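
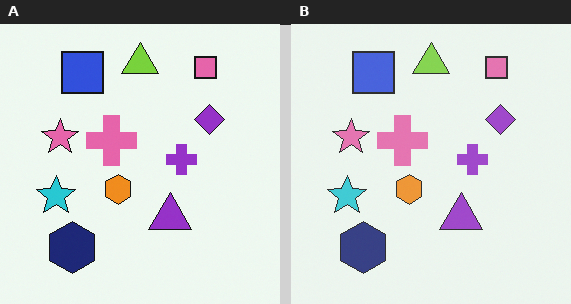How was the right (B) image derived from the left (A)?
The right (B) image is the left (A) given slightly reduced contrast.

Tones are pushed toward mid-grey across the whole image — a global contrast change.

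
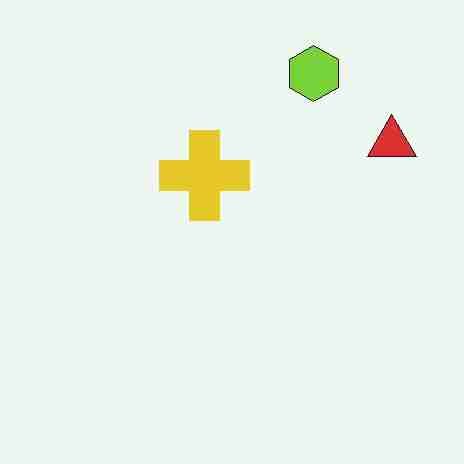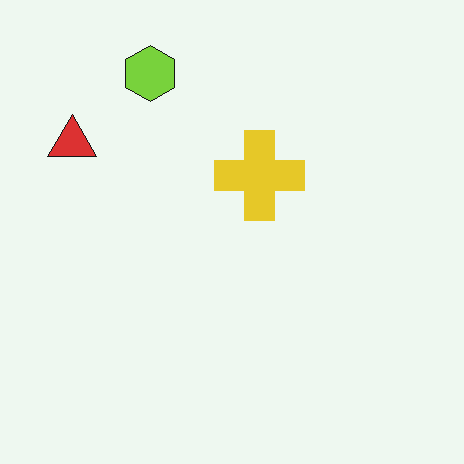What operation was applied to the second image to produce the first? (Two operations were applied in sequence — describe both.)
It was degraded with heavy JPEG compression, then flipped horizontally (left ↔ right).

Blocky 8×8 compression artifacts appear around shape edges and the flat background shows ringing — characteristic JPEG degradation. The red triangle is in the top-left of the second image and the top-right of the first — shapes on opposite sides of the vertical midline have swapped in a mirror flip.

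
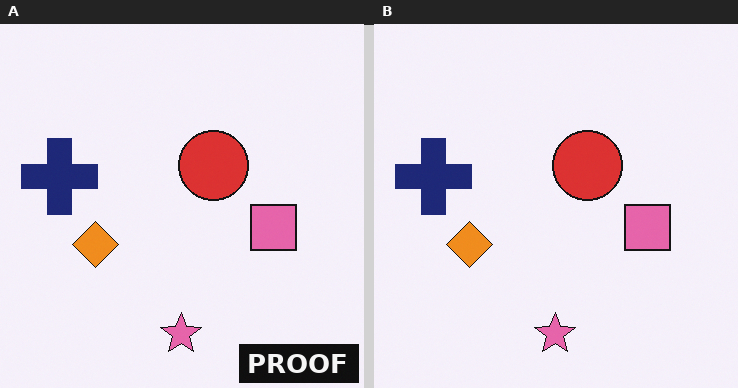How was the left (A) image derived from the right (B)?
The transformation is: watermarked with the text "PROOF" in the lower-right corner.

A dark label reading "PROOF" appears in the lower-right corner.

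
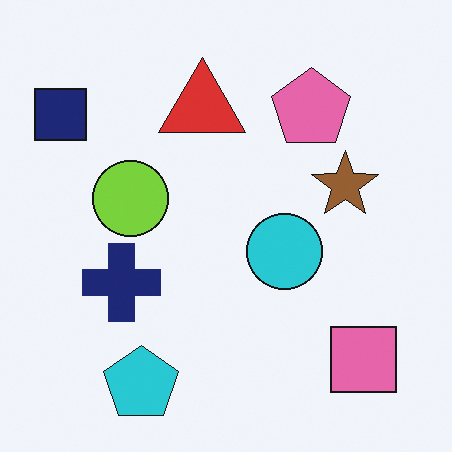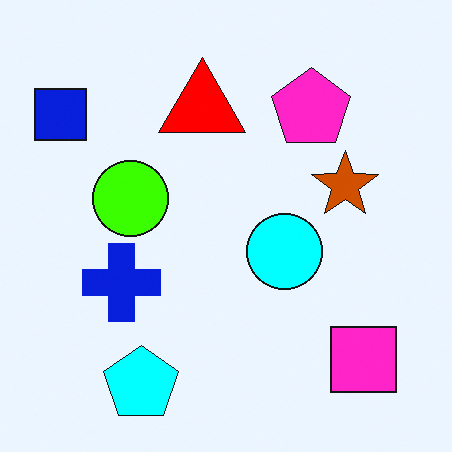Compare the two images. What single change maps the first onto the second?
The second image is the first heavily oversaturated.

All colors are more vivid — a global saturation change.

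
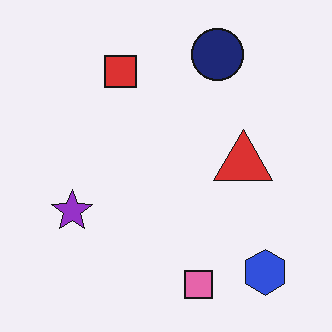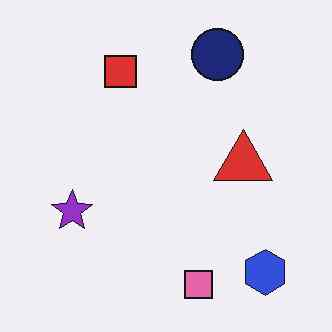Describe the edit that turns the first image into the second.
It was JPEG-compressed with visible artifacts.

Blocky 8×8 compression artifacts appear around shape edges and the flat background shows ringing — characteristic JPEG degradation.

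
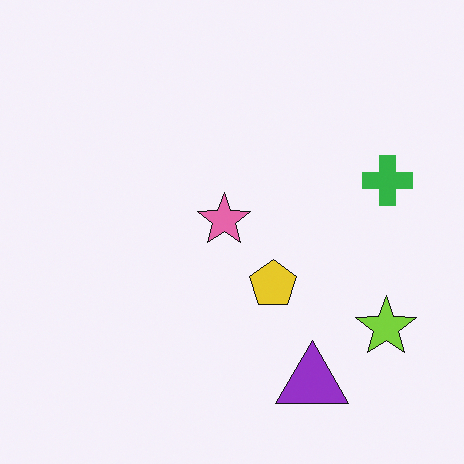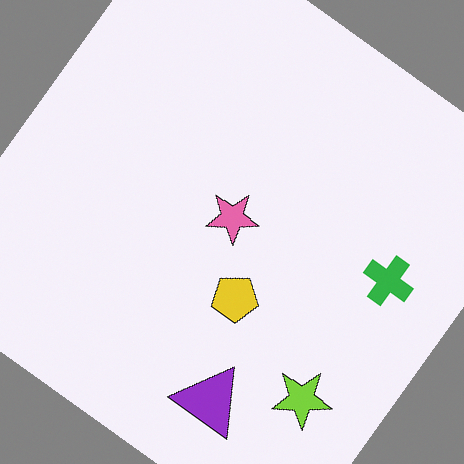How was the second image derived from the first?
This is the original image rotated clockwise by a large amount — several tens of degrees.

Every shape is tilted by the same angle and the image corners show triangular fill wedges — a whole-image rotation by a non-right angle.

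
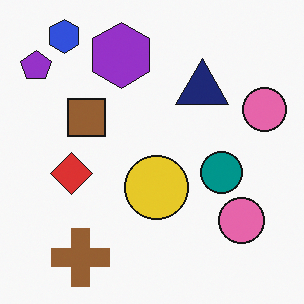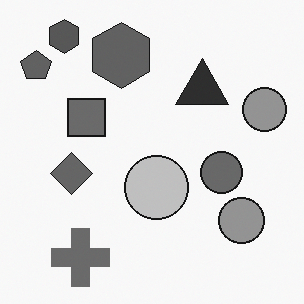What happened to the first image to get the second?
This is the original image converted to grayscale.

All color is removed — every shape is now a shade of grey.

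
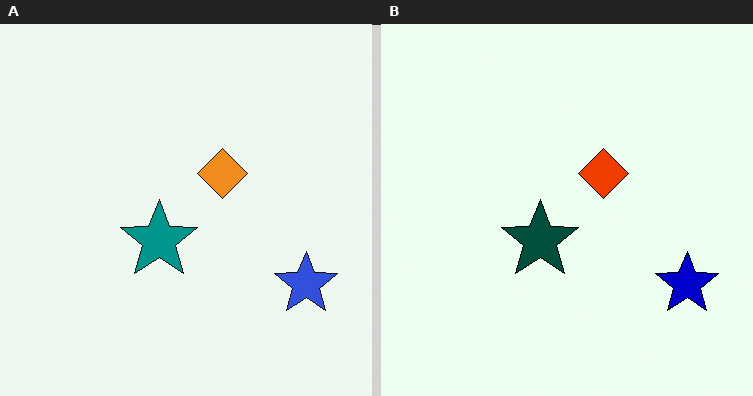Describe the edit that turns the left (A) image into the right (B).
This is the original image given much higher contrast.

Tones are pushed away from mid-grey across the whole image — a global contrast change.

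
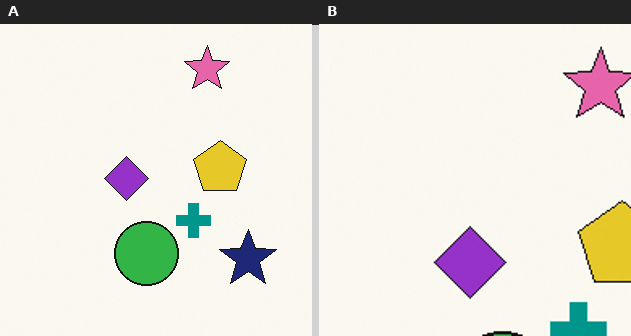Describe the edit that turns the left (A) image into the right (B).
It was cropped to a noticeably smaller region and rescaled.

The visible shapes are larger and the field of view is narrower; shapes near the original edges may be partly or wholly outside the frame — a crop-and-rescale.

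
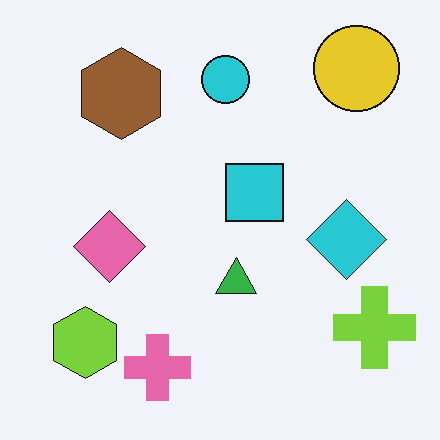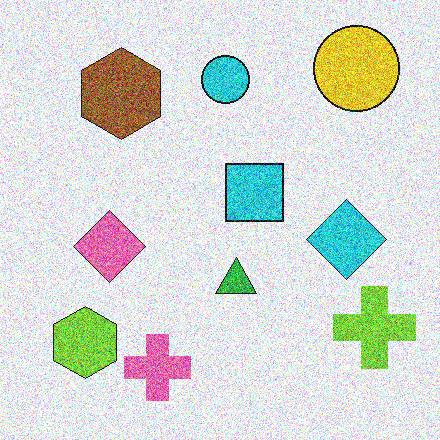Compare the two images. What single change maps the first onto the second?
The image was degraded with strong gaussian noise.

Random speckle covers the whole image, including the flat background.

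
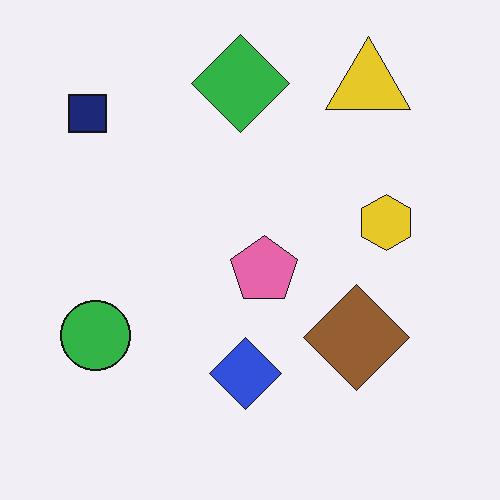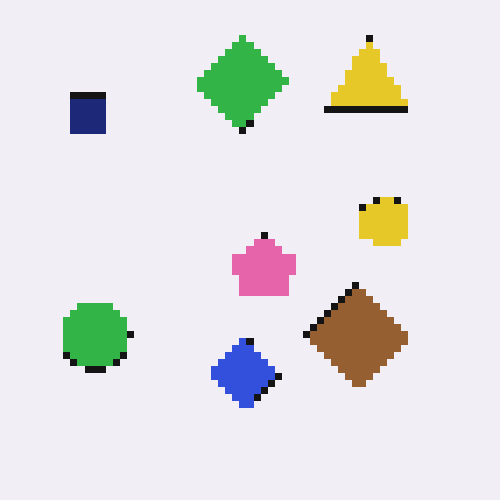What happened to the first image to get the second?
It was pixelated into visible square blocks.

Shapes are reduced to large square blocks; fine edges and outlines are lost — a downscale-then-upscale (mosaic) effect.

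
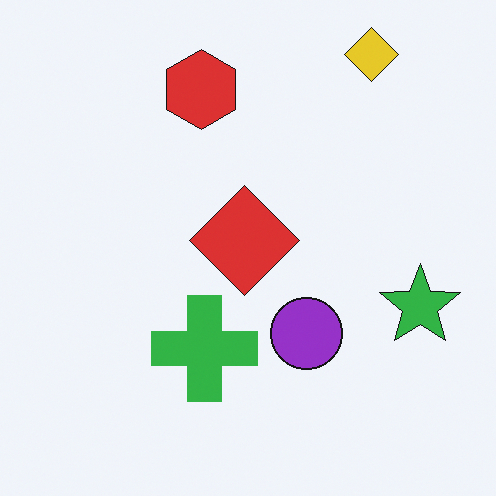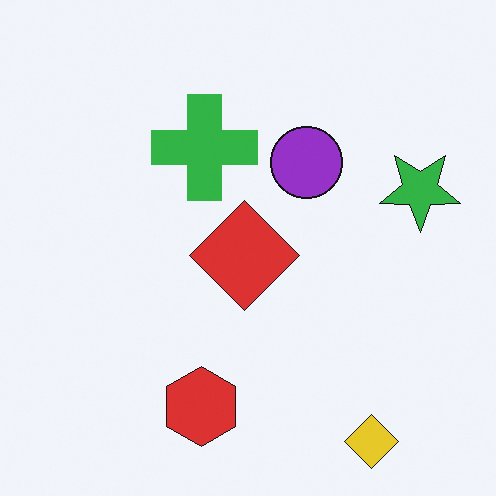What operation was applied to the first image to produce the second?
The transformation is: flipped vertically (top ↔ bottom).

The yellow diamond is in the top-right of the first image and the bottom-right of the second — shapes on opposite sides of the horizontal midline have swapped in a mirror flip.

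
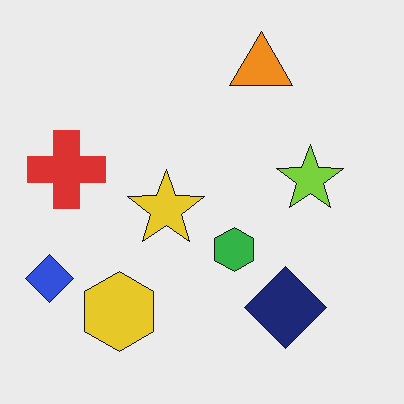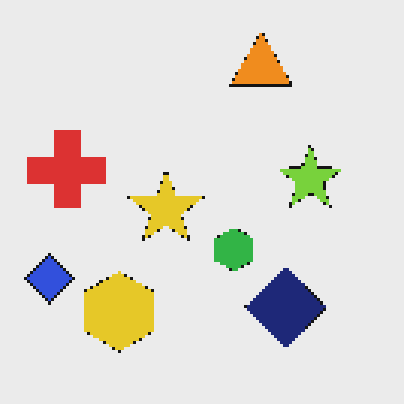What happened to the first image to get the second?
Mildly pixelated.

Shapes are reduced to large square blocks; fine edges and outlines are lost — a downscale-then-upscale (mosaic) effect.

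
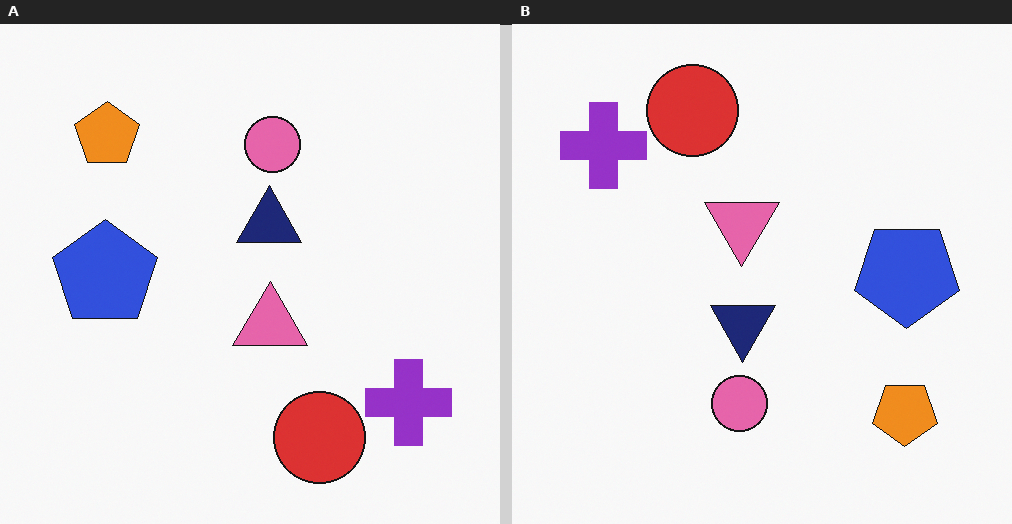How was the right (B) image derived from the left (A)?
It was rotated 180°.

The purple cross sits in the bottom-right of the left (A) image and the top-left of the right (B) — consistent with a whole-image 180° rotation.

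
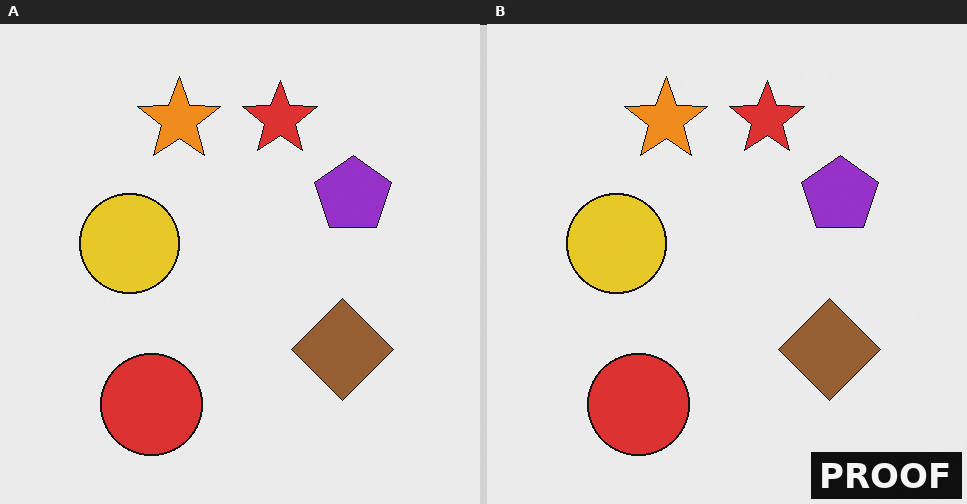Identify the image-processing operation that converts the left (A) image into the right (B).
This is the original image watermarked with the text "PROOF" in the lower-right corner.

A dark label reading "PROOF" appears in the lower-right corner.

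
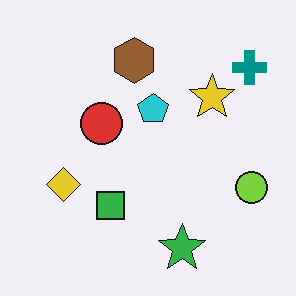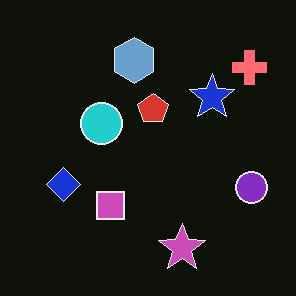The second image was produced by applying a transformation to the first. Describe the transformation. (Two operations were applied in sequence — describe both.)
Color-inverted (negative), then JPEG-compressed with visible artifacts.

The light background has become dark and every shape's color is its complement — a photographic negative. Blocky 8×8 compression artifacts appear around shape edges and the flat background shows ringing — characteristic JPEG degradation.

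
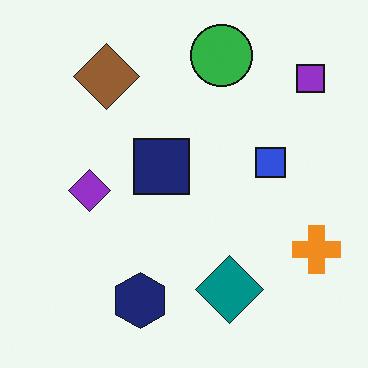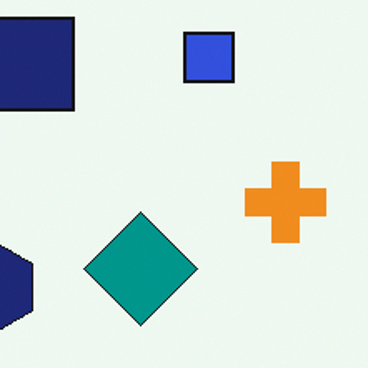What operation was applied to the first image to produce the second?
The second image is the first cropped to a noticeably smaller region and rescaled.

The visible shapes are larger and the field of view is narrower; shapes near the original edges may be partly or wholly outside the frame — a crop-and-rescale.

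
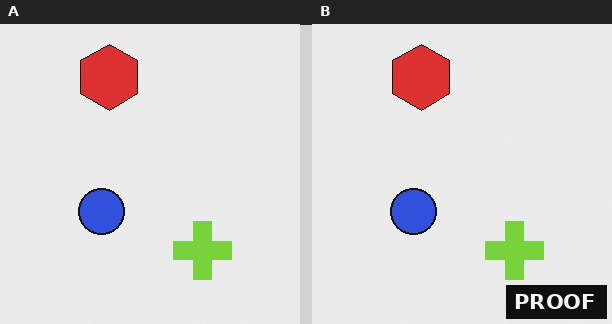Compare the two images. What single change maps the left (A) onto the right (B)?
Watermarked with the text "PROOF" in the lower-right corner.

A dark label reading "PROOF" appears in the lower-right corner.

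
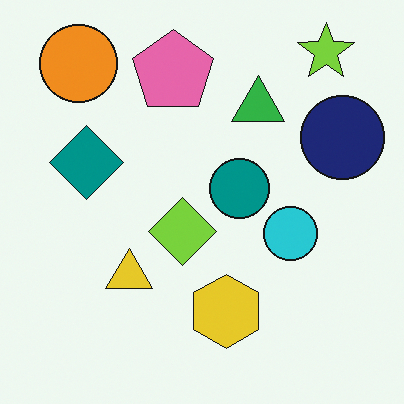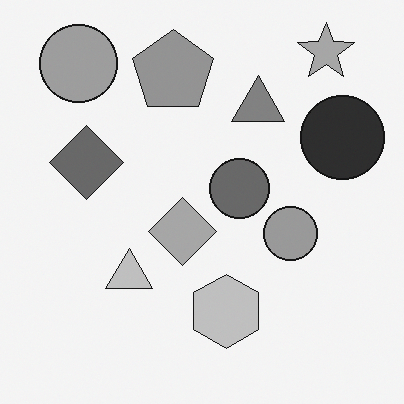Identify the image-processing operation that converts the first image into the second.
This is the original image converted to grayscale.

All color is removed — every shape is now a shade of grey.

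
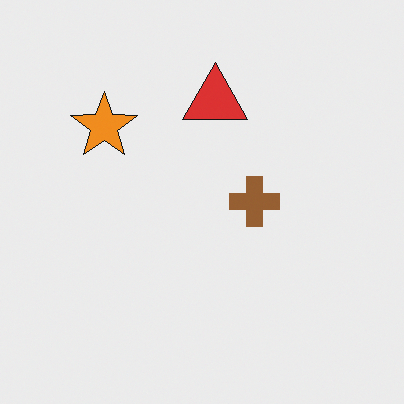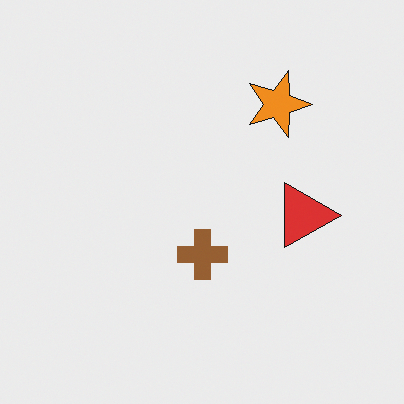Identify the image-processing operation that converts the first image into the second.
This is the original image rotated 90° clockwise.

The orange star sits in the top-left of the first image and the top-right of the second — consistent with a whole-image 90° clockwise rotation.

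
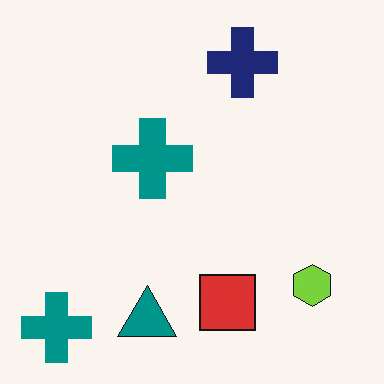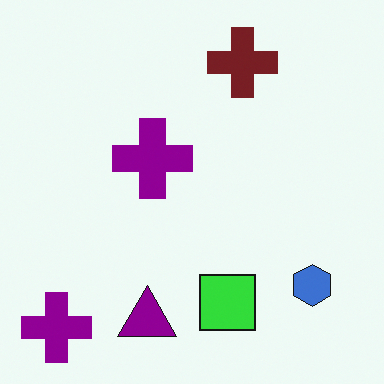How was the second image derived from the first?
The transformation is: hue-shifted by a moderate amount.

Every shape's color has rotated by the same amount around the hue wheel — a uniform hue shift.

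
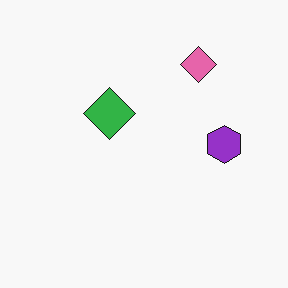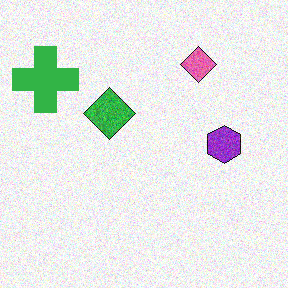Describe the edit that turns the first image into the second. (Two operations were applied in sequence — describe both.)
It was degraded with visible gaussian noise, then overlaid with an additional green cross.

Random speckle covers the whole image, including the flat background. A green cross appears in the second image that is absent from the first.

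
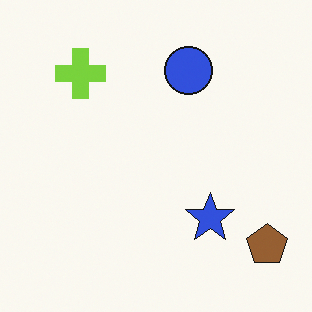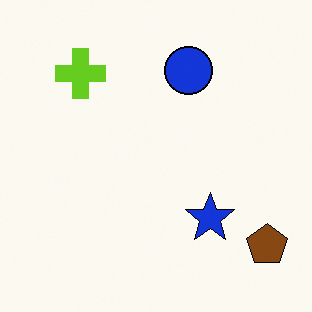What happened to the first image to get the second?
Given slightly increased contrast.

Tones are pushed away from mid-grey across the whole image — a global contrast change.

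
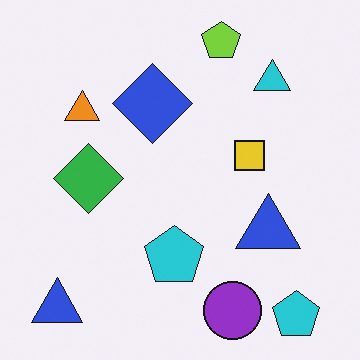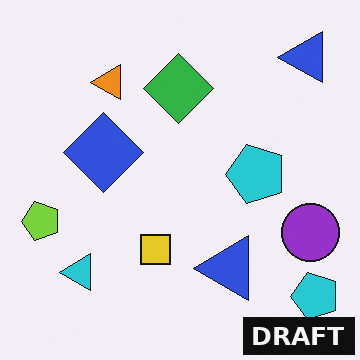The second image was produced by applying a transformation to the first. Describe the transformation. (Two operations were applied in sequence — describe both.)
The transformation is: transposed (reflected across the top-left ↔ bottom-right diagonal), then watermarked with the text "DRAFT" in the lower-right corner.

Shapes have swapped their row and column positions — what was in the top-right is now in the bottom-left — a diagonal reflection. A dark label reading "DRAFT" appears in the lower-right corner.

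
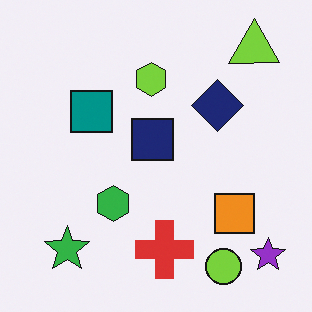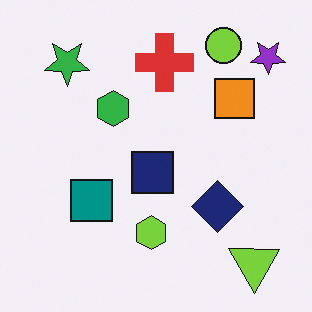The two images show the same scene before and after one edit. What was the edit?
Flipped vertically (top ↔ bottom).

The lime circle is in the bottom-right of the first image and the top-right of the second — shapes on opposite sides of the horizontal midline have swapped in a mirror flip.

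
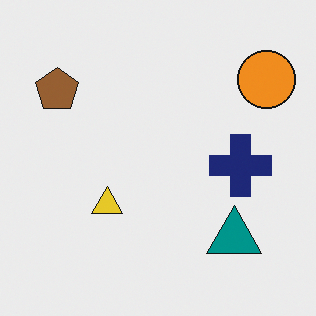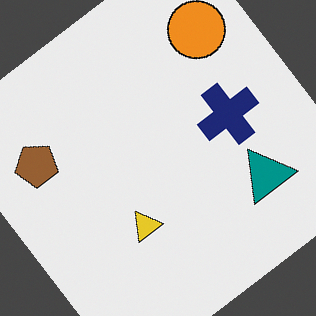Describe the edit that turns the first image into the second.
The transformation is: rotated counter-clockwise by a large amount — several tens of degrees.

Every shape is tilted by the same angle and the image corners show triangular fill wedges — a whole-image rotation by a non-right angle.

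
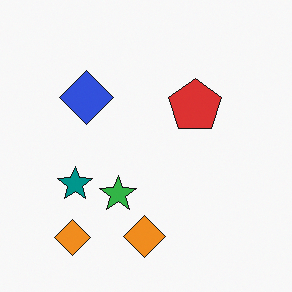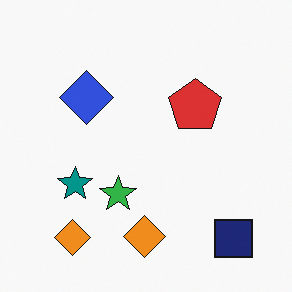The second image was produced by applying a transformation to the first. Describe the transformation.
Overlaid with an additional navy square.

A navy square appears in the second image that is absent from the first.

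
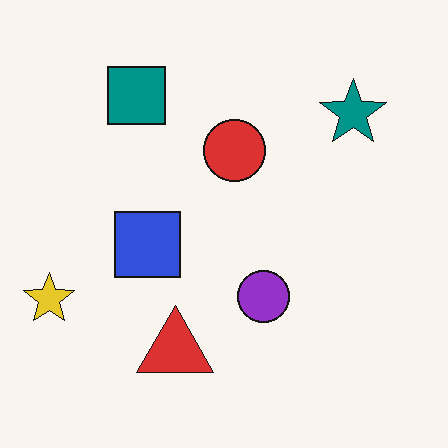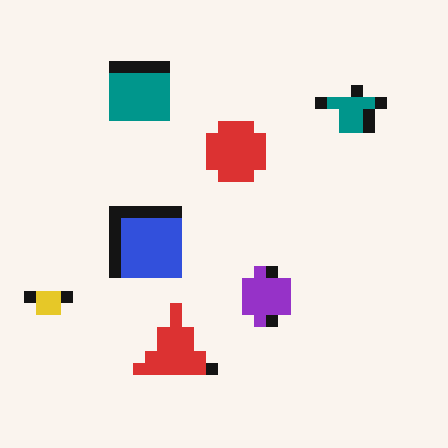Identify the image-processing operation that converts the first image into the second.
Heavily pixelated into large blocks.

Shapes are reduced to large square blocks; fine edges and outlines are lost — a downscale-then-upscale (mosaic) effect.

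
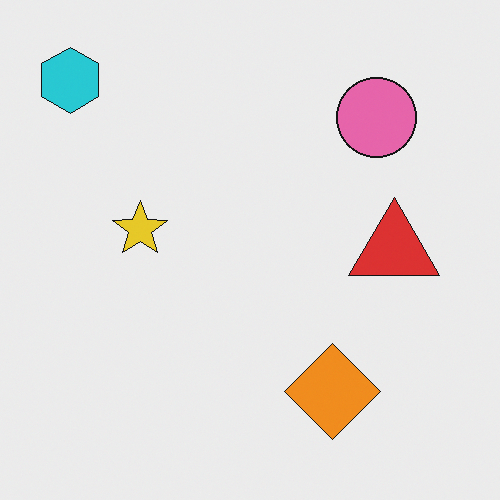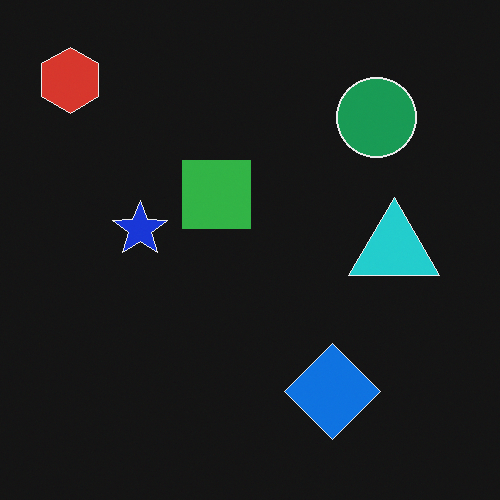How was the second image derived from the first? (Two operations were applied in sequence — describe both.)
This is the original image color-inverted (negative), then overlaid with an additional green square.

The light background has become dark and every shape's color is its complement — a photographic negative. A green square appears in the second image that is absent from the first.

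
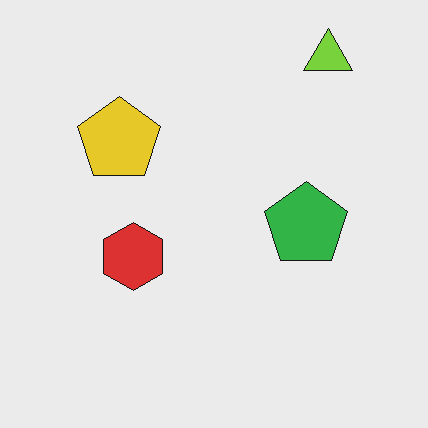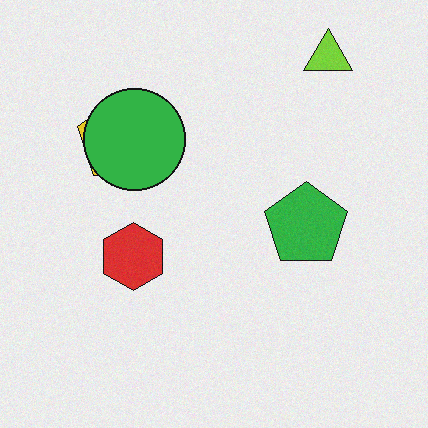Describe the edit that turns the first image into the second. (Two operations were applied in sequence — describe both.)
The transformation is: degraded with a light layer of grain, then overlaid with an additional green circle.

Random speckle covers the whole image, including the flat background. A green circle appears in the second image that is absent from the first.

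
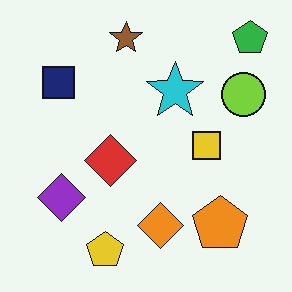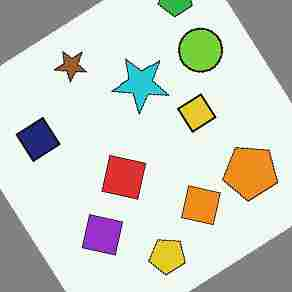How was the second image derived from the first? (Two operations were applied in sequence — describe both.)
The transformation is: rotated counter-clockwise by a large amount — several tens of degrees, then degraded with heavy JPEG compression.

Every shape is tilted by the same angle and the image corners show triangular fill wedges — a whole-image rotation by a non-right angle. Blocky 8×8 compression artifacts appear around shape edges and the flat background shows ringing — characteristic JPEG degradation.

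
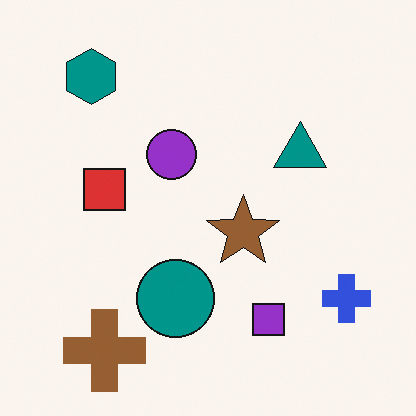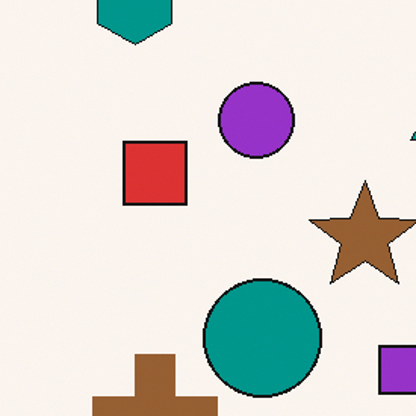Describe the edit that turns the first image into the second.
The transformation is: cropped slightly and scaled back up.

The visible shapes are larger and the field of view is narrower; shapes near the original edges may be partly or wholly outside the frame — a crop-and-rescale.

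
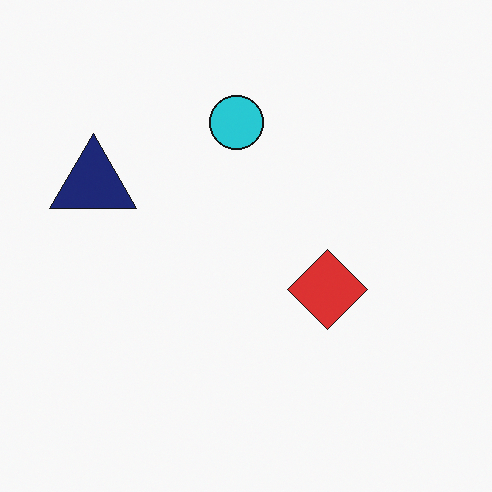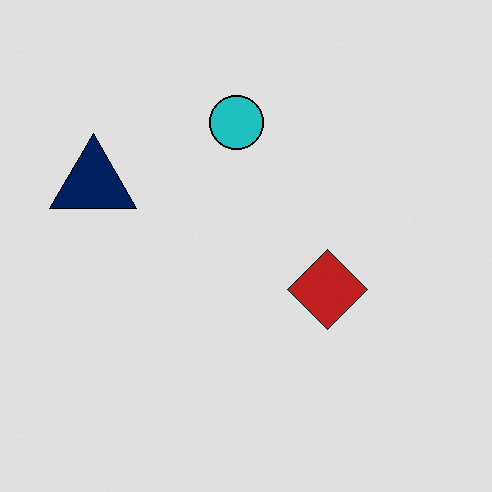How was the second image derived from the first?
It was moderately posterized.

Each flat color has snapped to a coarser quantized level — most visibly, the near-white background has dropped to a flat grey.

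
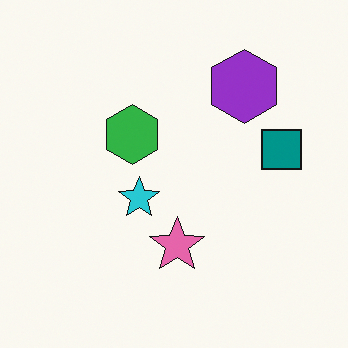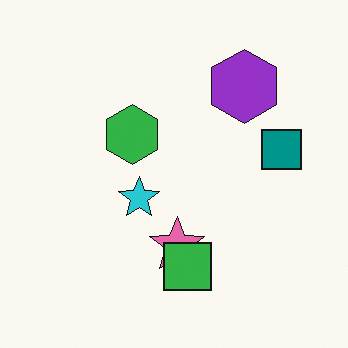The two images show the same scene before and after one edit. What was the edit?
The transformation is: overlaid with an additional green square.

A green square appears in the second image that is absent from the first.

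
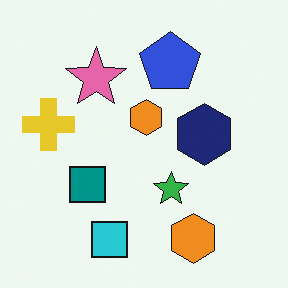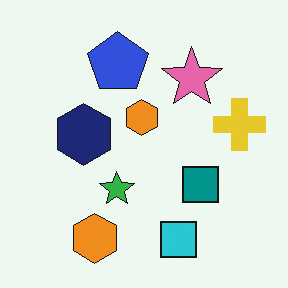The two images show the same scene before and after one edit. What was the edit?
The transformation is: flipped horizontally (left ↔ right).

The yellow cross is in the left of the first image and the right of the second — shapes on opposite sides of the vertical midline have swapped in a mirror flip.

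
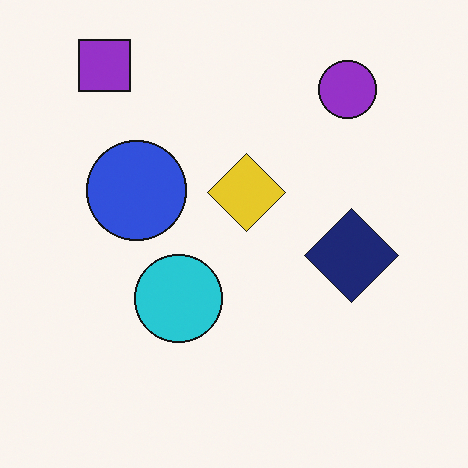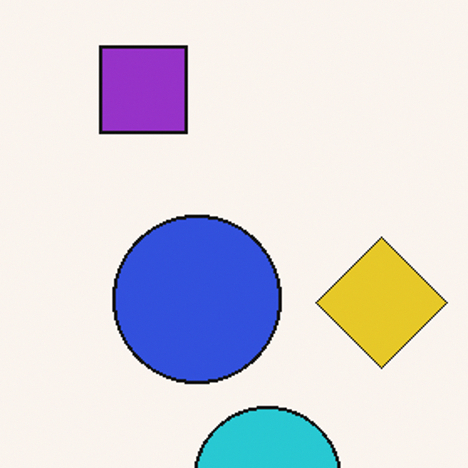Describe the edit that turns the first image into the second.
The transformation is: cropped tightly and scaled back up.

The visible shapes are larger and the field of view is narrower; shapes near the original edges may be partly or wholly outside the frame — a crop-and-rescale.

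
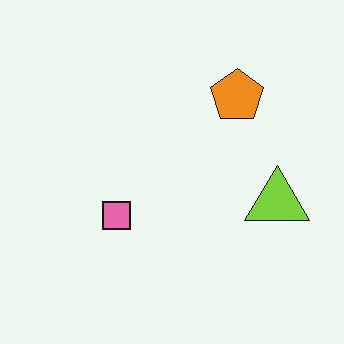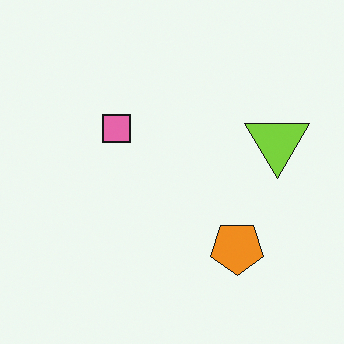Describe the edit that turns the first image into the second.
This is the original image flipped vertically (top ↔ bottom).

The orange pentagon is in the top-right of the first image and the bottom-right of the second — shapes on opposite sides of the horizontal midline have swapped in a mirror flip.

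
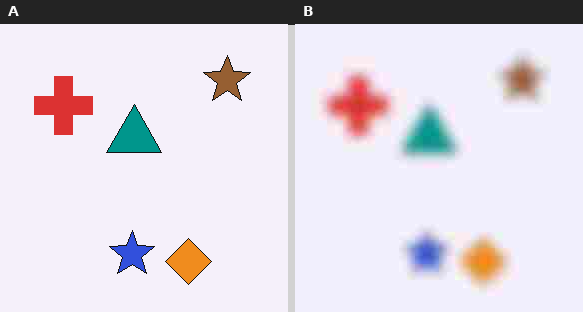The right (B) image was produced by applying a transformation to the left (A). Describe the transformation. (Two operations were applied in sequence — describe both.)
The right (B) image is the left (A) heavily blurred, then degraded with heavy JPEG compression.

Shape edges and outlines are uniformly softened across the whole image. Blocky 8×8 compression artifacts appear around shape edges and the flat background shows ringing — characteristic JPEG degradation.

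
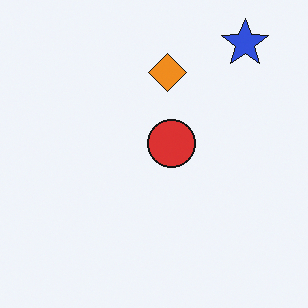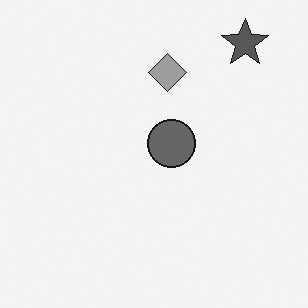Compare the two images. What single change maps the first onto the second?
It was converted to grayscale.

All color is removed — every shape is now a shade of grey.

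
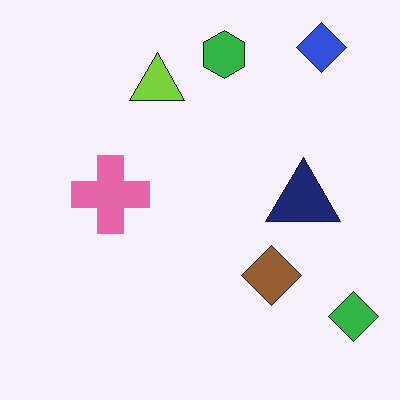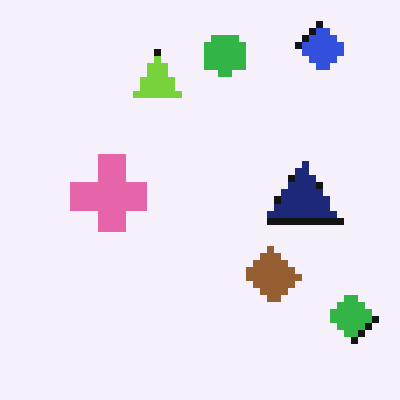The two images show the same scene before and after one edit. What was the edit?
The transformation is: pixelated into visible square blocks.

Shapes are reduced to large square blocks; fine edges and outlines are lost — a downscale-then-upscale (mosaic) effect.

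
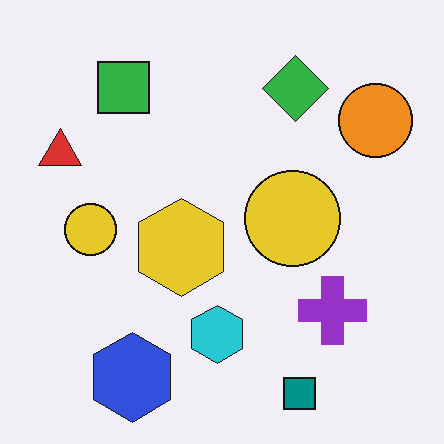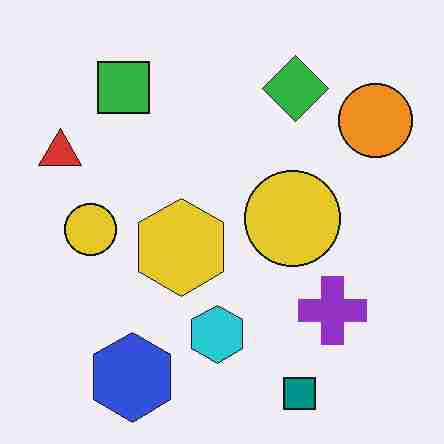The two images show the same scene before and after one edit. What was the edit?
This is the original image heavily JPEG-compressed with obvious blocking artifacts.

Blocky 8×8 compression artifacts appear around shape edges and the flat background shows ringing — characteristic JPEG degradation.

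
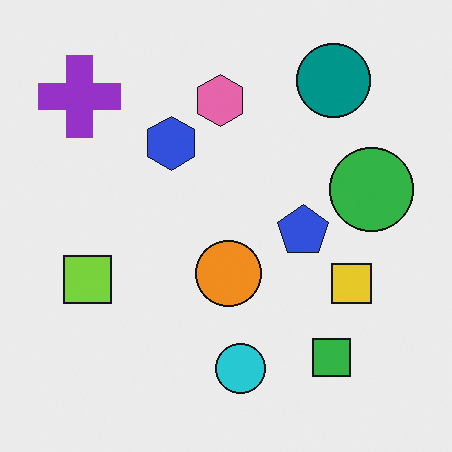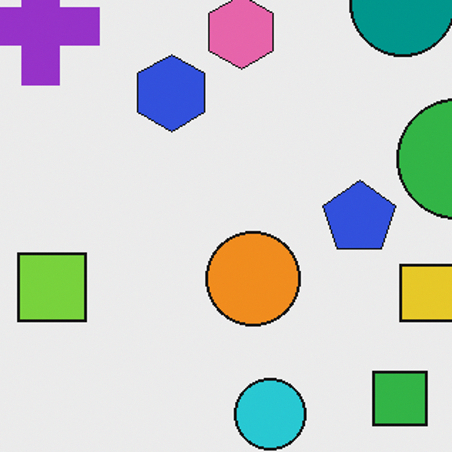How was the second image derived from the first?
The transformation is: cropped to a modestly smaller region and rescaled.

The visible shapes are larger and the field of view is narrower; shapes near the original edges may be partly or wholly outside the frame — a crop-and-rescale.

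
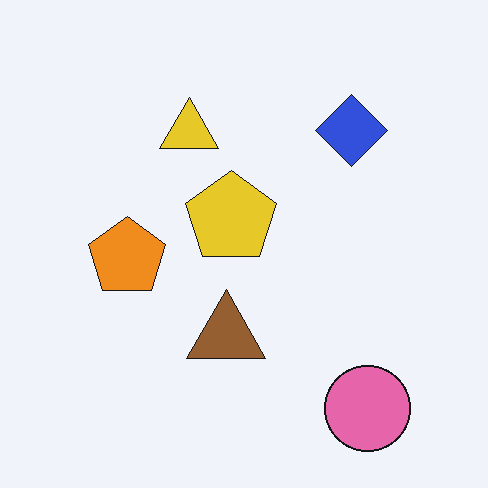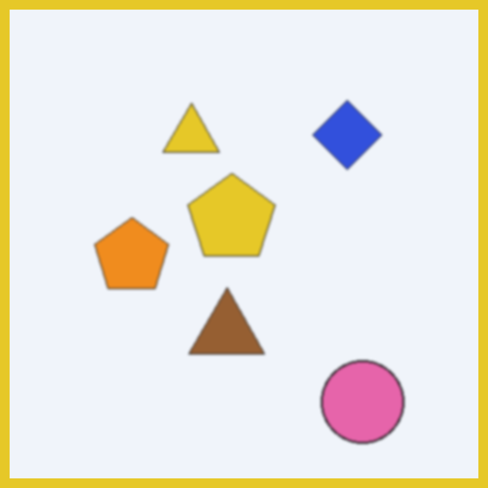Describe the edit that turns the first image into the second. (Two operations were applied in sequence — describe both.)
The image was given a subtle gaussian blur, then framed with a yellow border.

Shape edges and outlines are uniformly softened across the whole image. A solid yellow frame runs around the edge of the second image, with the content slightly shrunk inside it.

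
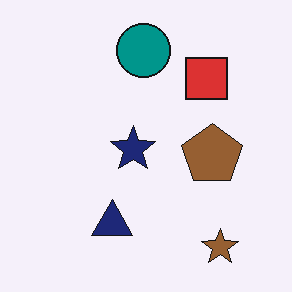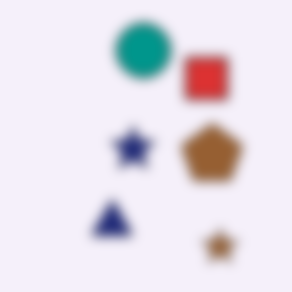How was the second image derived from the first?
The image was strongly gaussian-blurred.

Shape edges and outlines are uniformly softened across the whole image.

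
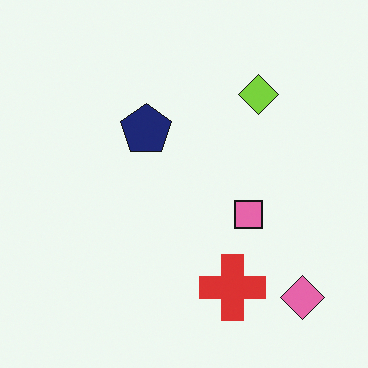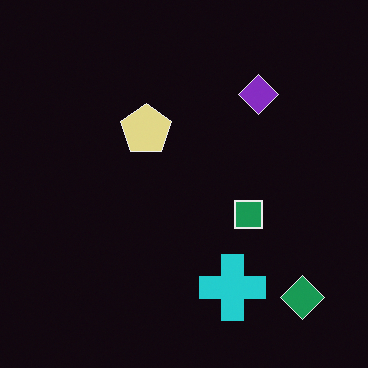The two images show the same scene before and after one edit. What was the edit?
The transformation is: color-inverted (negative).

The light background has become dark and every shape's color is its complement — a photographic negative.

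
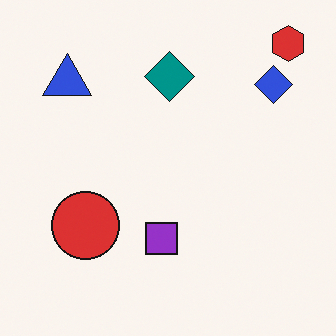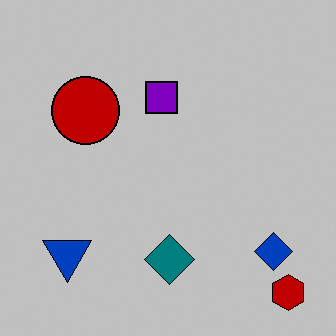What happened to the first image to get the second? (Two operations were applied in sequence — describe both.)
Flipped vertically (top ↔ bottom), then aggressively posterized.

The red hexagon is in the top-right of the first image and the bottom-right of the second — shapes on opposite sides of the horizontal midline have swapped in a mirror flip. Each flat color has snapped to a coarser quantized level — most visibly, the near-white background has dropped to a flat grey.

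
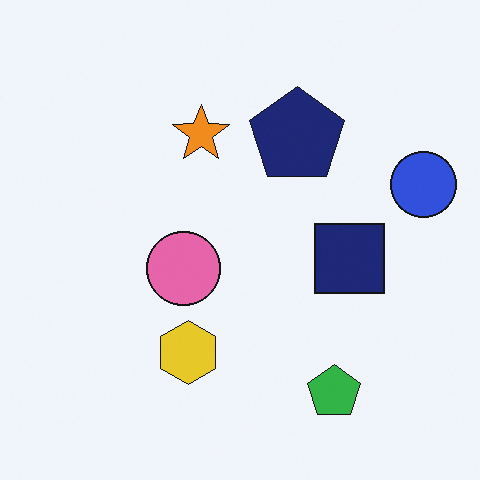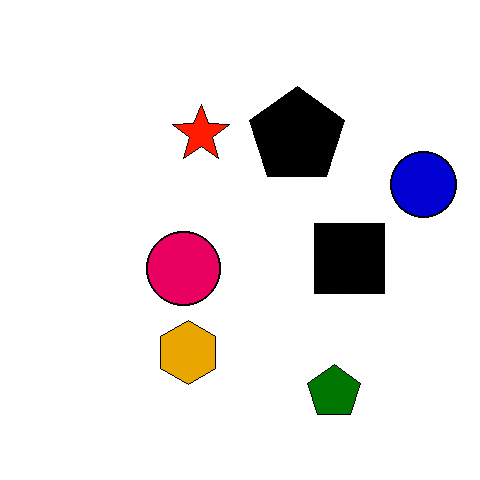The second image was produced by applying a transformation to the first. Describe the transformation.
The second image is the first boosted in contrast.

Tones are pushed away from mid-grey across the whole image — a global contrast change.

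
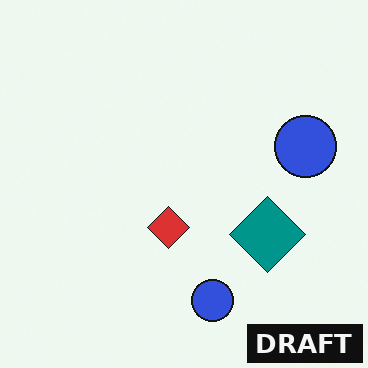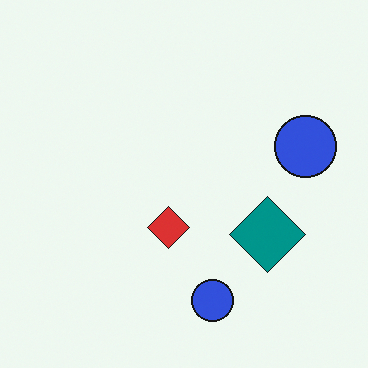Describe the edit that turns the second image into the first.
The first image is the second watermarked with the text "DRAFT" in the lower-right corner.

A dark label reading "DRAFT" appears in the lower-right corner.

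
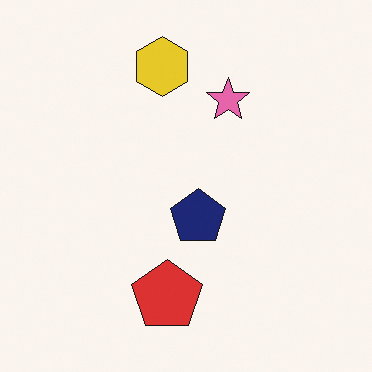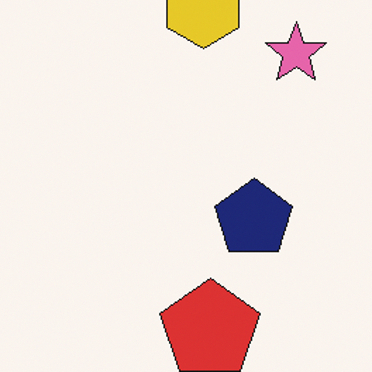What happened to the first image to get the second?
It was cropped slightly and scaled back up.

The visible shapes are larger and the field of view is narrower; shapes near the original edges may be partly or wholly outside the frame — a crop-and-rescale.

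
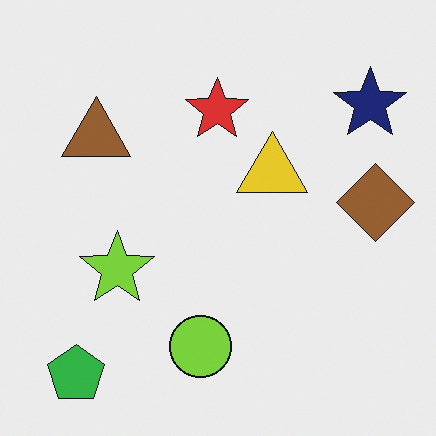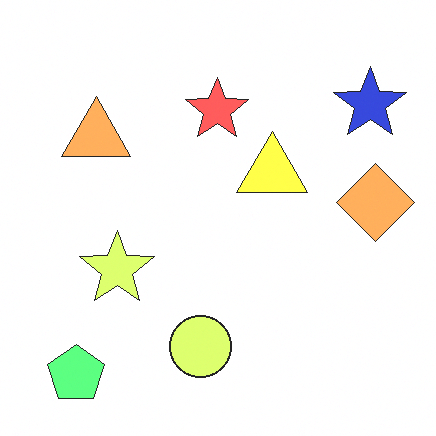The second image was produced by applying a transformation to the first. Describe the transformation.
Noticeably brightened.

Every pixel — background and shapes alike — is uniformly brightened.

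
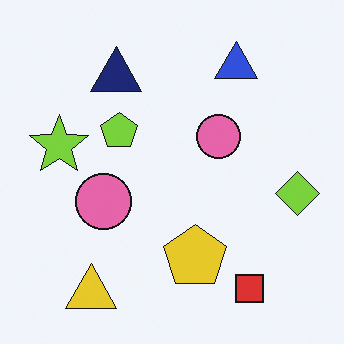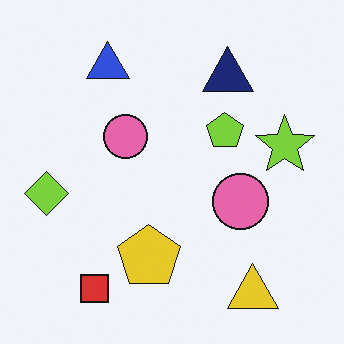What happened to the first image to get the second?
The second image is the first flipped horizontally (left ↔ right).

The lime diamond is in the right of the first image and the left of the second — shapes on opposite sides of the vertical midline have swapped in a mirror flip.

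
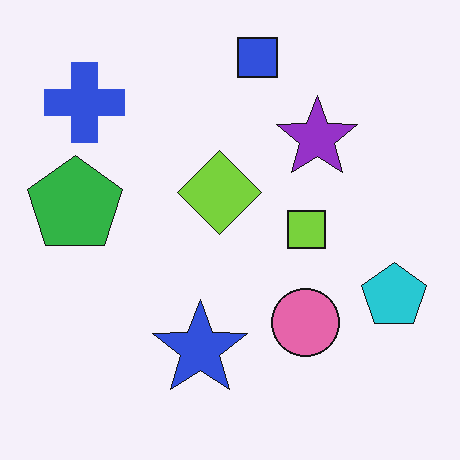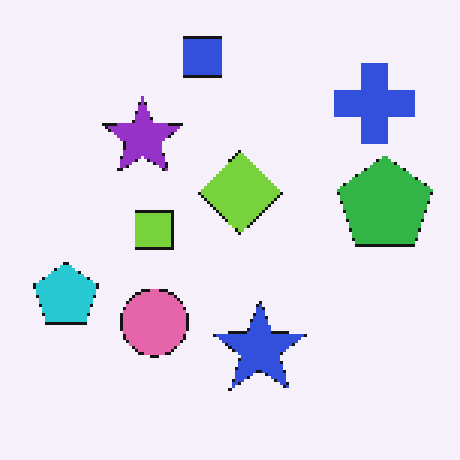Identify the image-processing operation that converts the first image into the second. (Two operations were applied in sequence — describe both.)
The image was flipped horizontally (left ↔ right), then mildly pixelated.

The cyan pentagon is in the right of the first image and the left of the second — shapes on opposite sides of the vertical midline have swapped in a mirror flip. Shapes are reduced to large square blocks; fine edges and outlines are lost — a downscale-then-upscale (mosaic) effect.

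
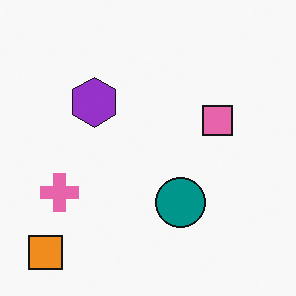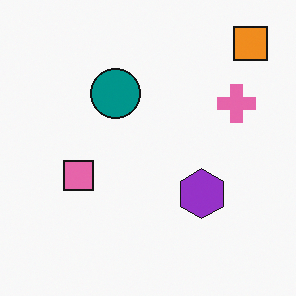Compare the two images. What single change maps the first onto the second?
Rotated 180°.

The orange square sits in the bottom-left of the first image and the top-right of the second — consistent with a whole-image 180° rotation.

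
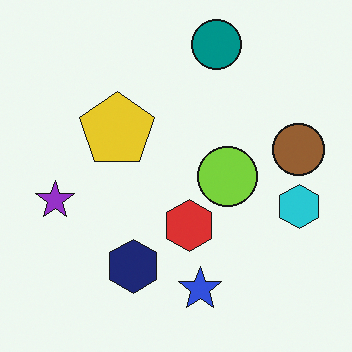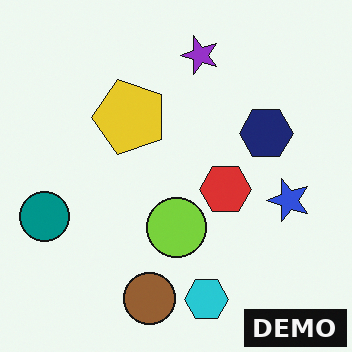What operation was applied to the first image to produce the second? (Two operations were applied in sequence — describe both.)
The second image is the first transposed (reflected across the top-left ↔ bottom-right diagonal), then watermarked with the text "DEMO" in the lower-right corner.

Shapes have swapped their row and column positions — what was in the top-right is now in the bottom-left — a diagonal reflection. A dark label reading "DEMO" appears in the lower-right corner.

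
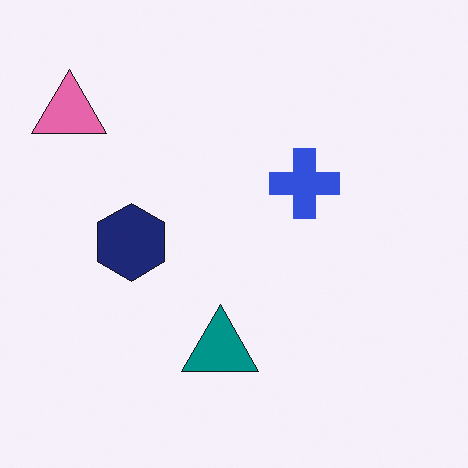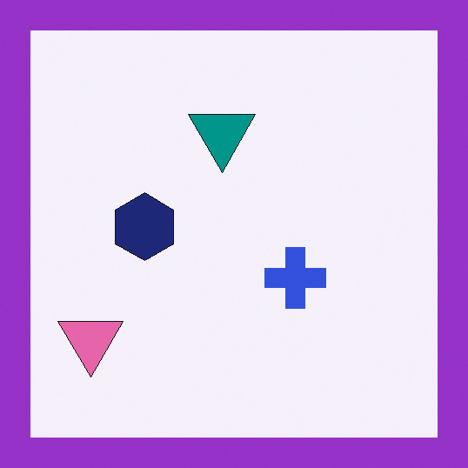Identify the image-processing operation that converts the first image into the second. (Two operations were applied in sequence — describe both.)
Flipped vertically (top ↔ bottom), then framed with a purple border.

The pink triangle is in the top-left of the first image and the bottom-left of the second — shapes on opposite sides of the horizontal midline have swapped in a mirror flip. A solid purple frame runs around the edge of the second image, with the content slightly shrunk inside it.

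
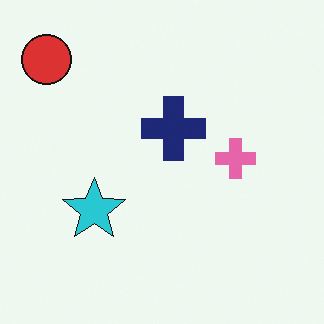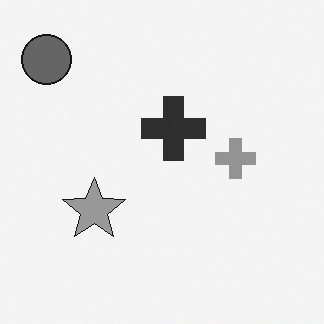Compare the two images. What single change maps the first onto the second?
Converted to grayscale.

All color is removed — every shape is now a shade of grey.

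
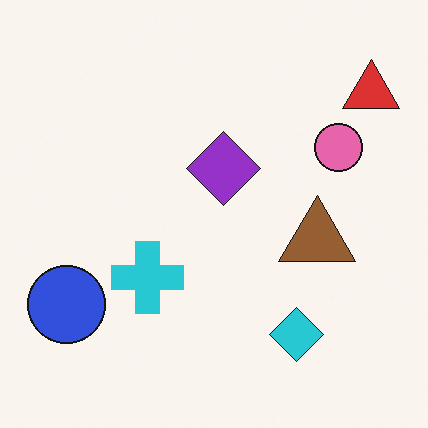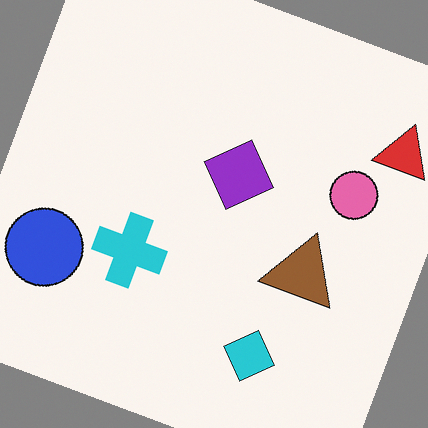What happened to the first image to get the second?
The transformation is: rotated clockwise by a clearly visible amount.

Every shape is tilted by the same angle and the image corners show triangular fill wedges — a whole-image rotation by a non-right angle.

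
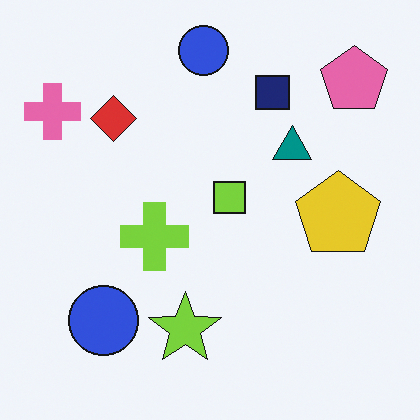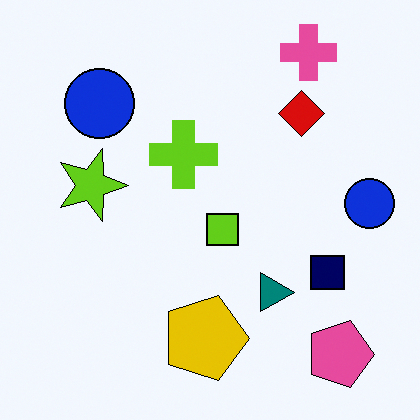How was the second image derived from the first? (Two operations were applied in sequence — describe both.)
It was given slightly increased contrast, then rotated 90° clockwise.

Tones are pushed away from mid-grey across the whole image — a global contrast change. The pink pentagon sits in the top-right of the first image and the bottom-right of the second — consistent with a whole-image 90° clockwise rotation.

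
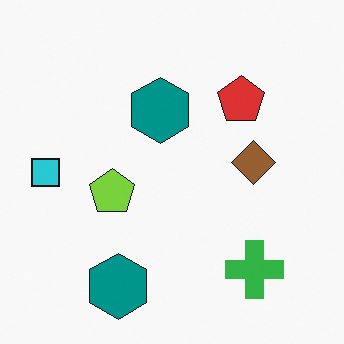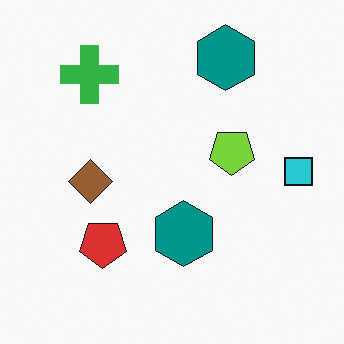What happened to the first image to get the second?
The image was rotated 180°.

The green cross sits in the bottom-right of the first image and the top-left of the second — consistent with a whole-image 180° rotation.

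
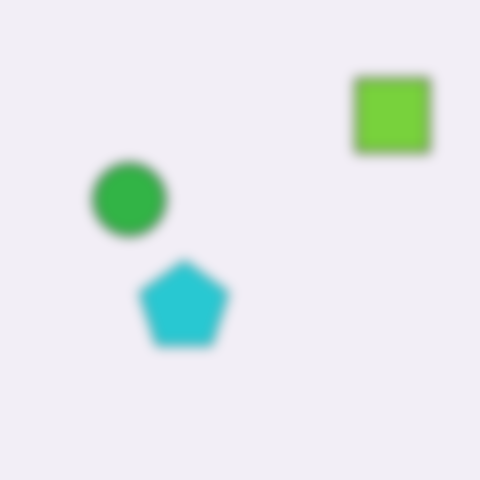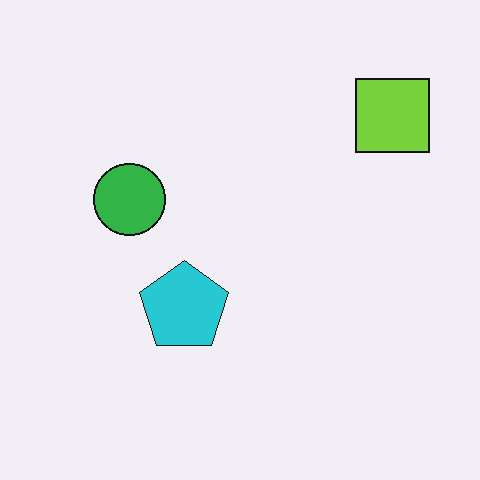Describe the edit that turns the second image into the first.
The first image is the second strongly gaussian-blurred.

Shape edges and outlines are uniformly softened across the whole image.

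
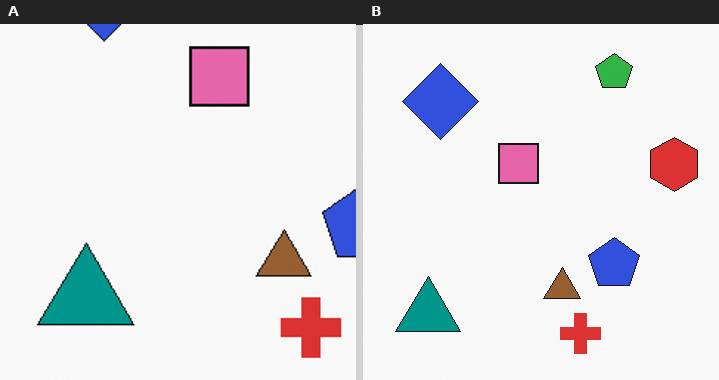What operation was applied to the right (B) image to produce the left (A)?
Cropped to a modestly smaller region and rescaled.

The visible shapes are larger and the field of view is narrower; shapes near the original edges may be partly or wholly outside the frame — a crop-and-rescale.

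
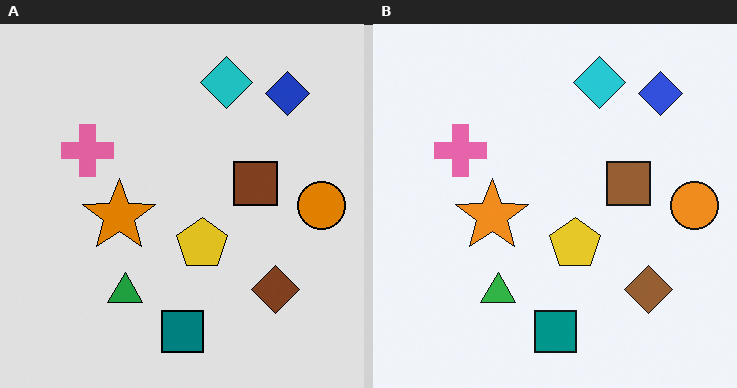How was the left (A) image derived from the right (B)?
It was moderately posterized.

Each flat color has snapped to a coarser quantized level — most visibly, the near-white background has dropped to a flat grey.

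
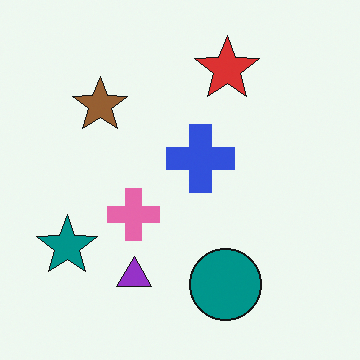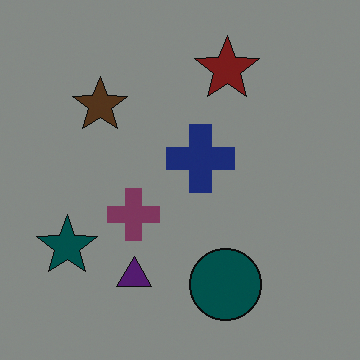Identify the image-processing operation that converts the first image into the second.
The second image is the first substantially darkened.

Every pixel — background and shapes alike — is uniformly darkened.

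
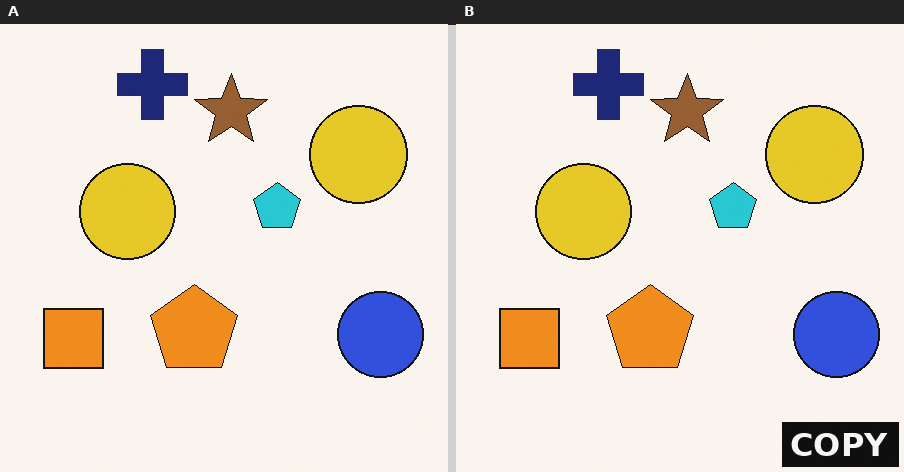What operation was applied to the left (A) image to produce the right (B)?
Watermarked with the text "COPY" in the lower-right corner.

A dark label reading "COPY" appears in the lower-right corner.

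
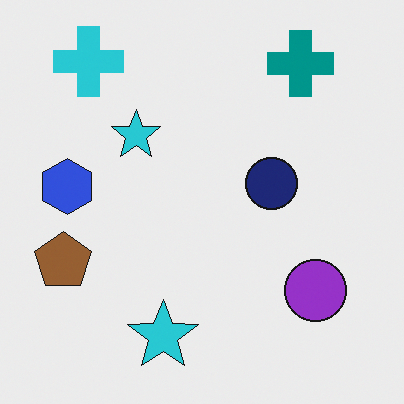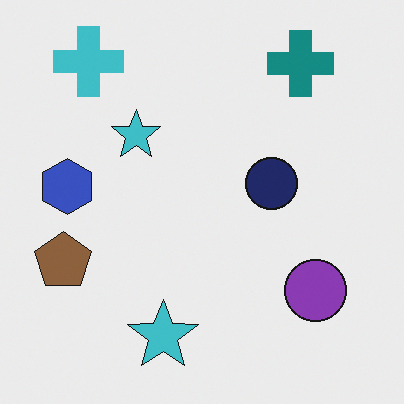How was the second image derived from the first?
It was slightly desaturated.

All colors are more muted and greyish — a global saturation change.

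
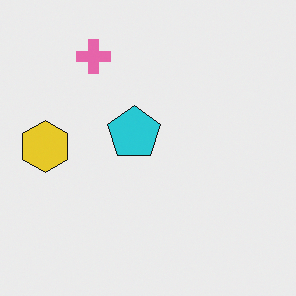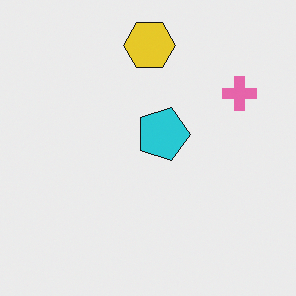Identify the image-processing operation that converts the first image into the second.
The image was rotated 90° clockwise.

The pink cross sits in the top-left of the first image and the top-right of the second — consistent with a whole-image 90° clockwise rotation.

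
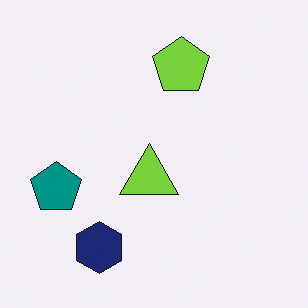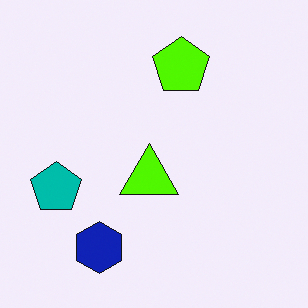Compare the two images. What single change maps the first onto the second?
Heavily oversaturated.

All colors are more vivid — a global saturation change.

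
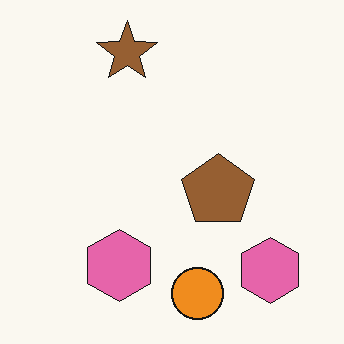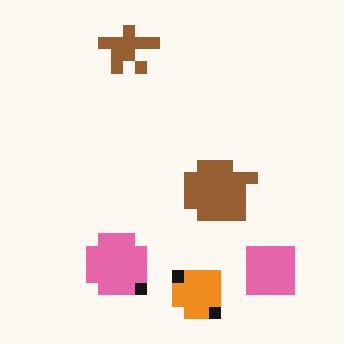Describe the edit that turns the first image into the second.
Heavily pixelated into large blocks.

Shapes are reduced to large square blocks; fine edges and outlines are lost — a downscale-then-upscale (mosaic) effect.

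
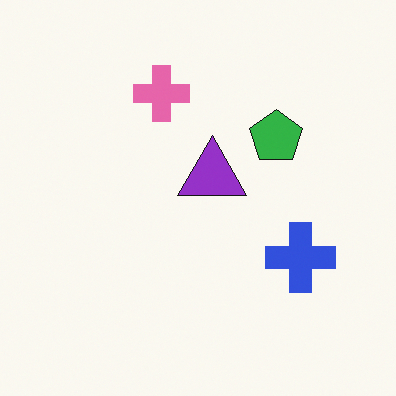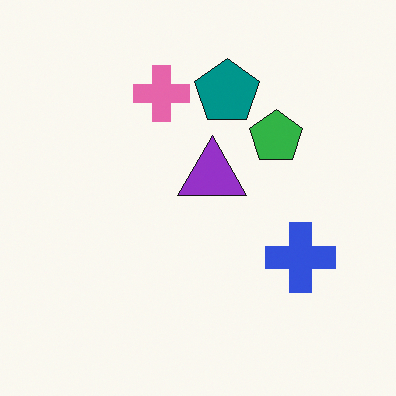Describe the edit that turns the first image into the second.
The image was overlaid with an additional teal pentagon.

A teal pentagon appears in the second image that is absent from the first.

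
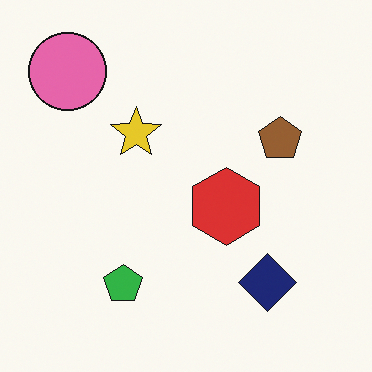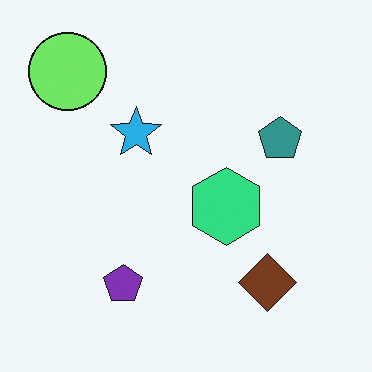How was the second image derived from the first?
Hue-shifted by a moderate amount.

Every shape's color has rotated by the same amount around the hue wheel — a uniform hue shift.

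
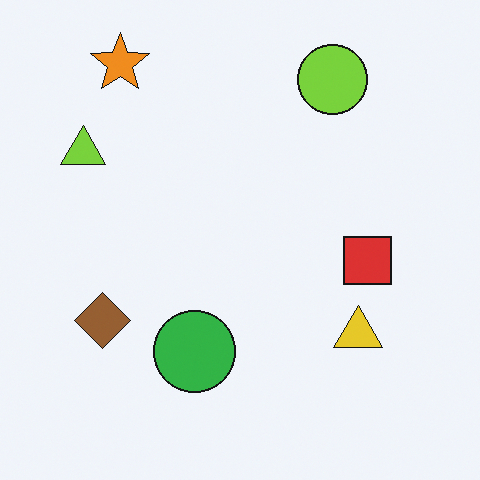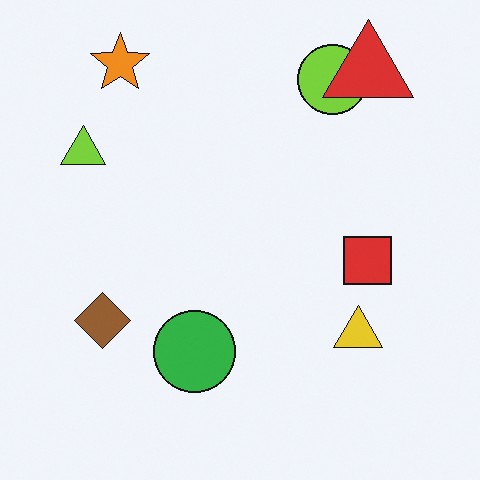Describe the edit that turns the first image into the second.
The second image is the first overlaid with an additional red triangle.

A red triangle appears in the second image that is absent from the first.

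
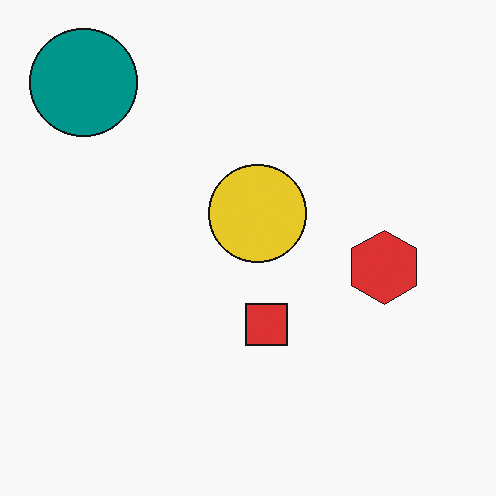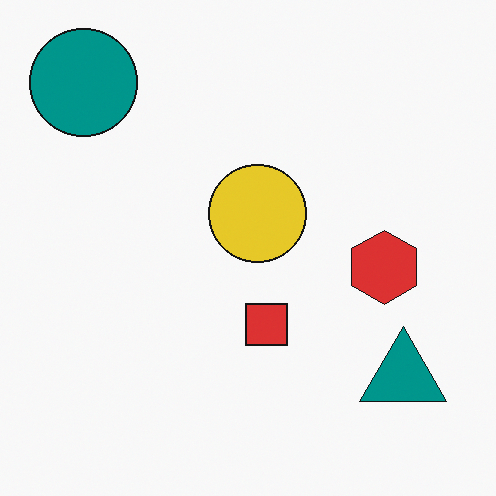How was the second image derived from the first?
The second image is the first overlaid with an additional teal triangle.

A teal triangle appears in the second image that is absent from the first.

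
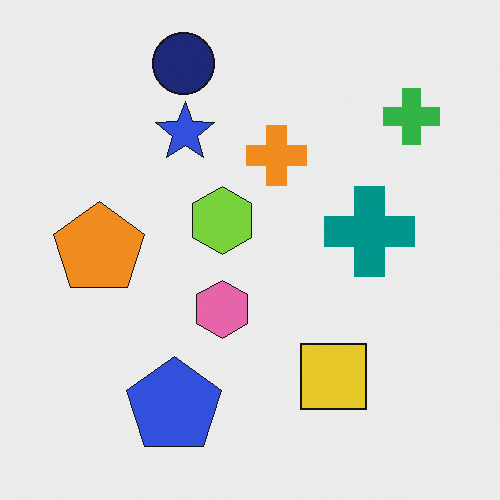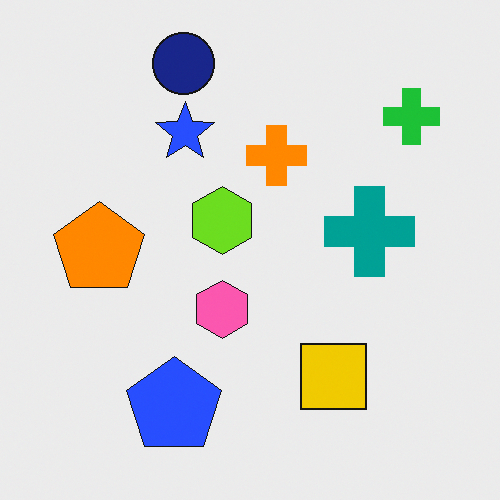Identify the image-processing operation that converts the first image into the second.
It was slightly oversaturated.

All colors are more vivid — a global saturation change.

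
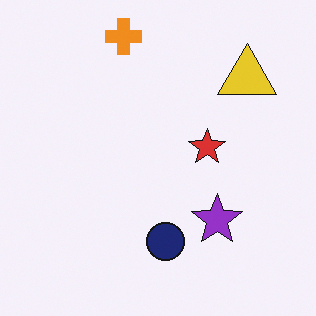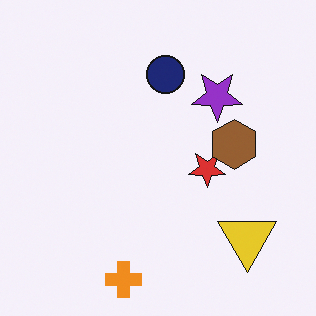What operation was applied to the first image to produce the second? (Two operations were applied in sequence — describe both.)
The image was flipped vertically (top ↔ bottom), then overlaid with an additional brown hexagon.

The orange cross is in the top of the first image and the bottom of the second — shapes on opposite sides of the horizontal midline have swapped in a mirror flip. A brown hexagon appears in the second image that is absent from the first.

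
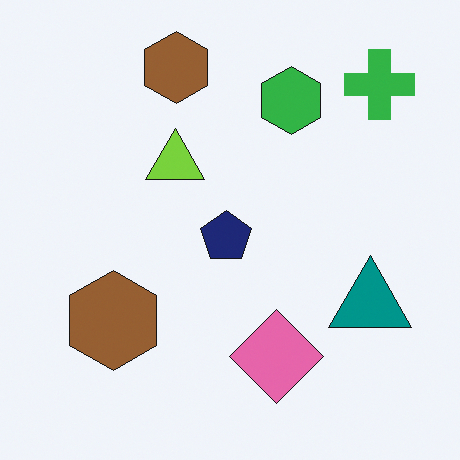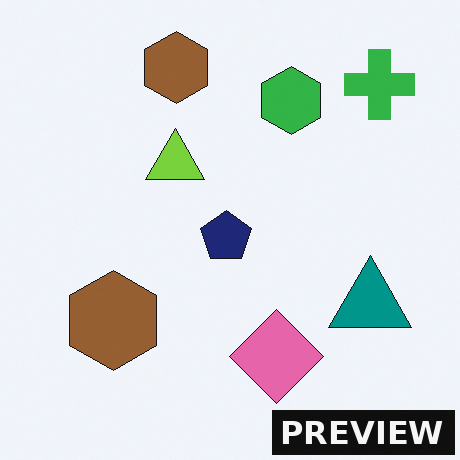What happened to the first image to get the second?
The second image is the first watermarked with the text "PREVIEW" in the lower-right corner.

A dark label reading "PREVIEW" appears in the lower-right corner.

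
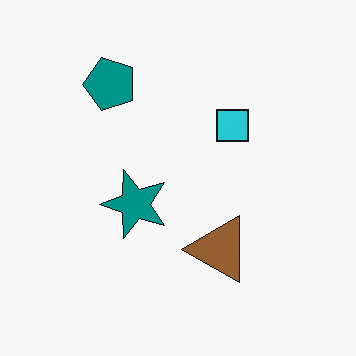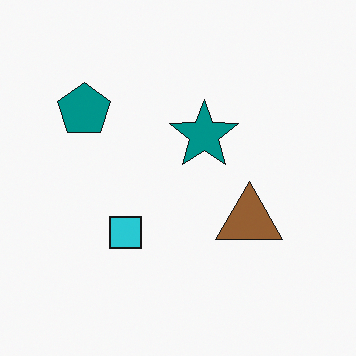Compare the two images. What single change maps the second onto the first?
The image was transposed (reflected across the top-left ↔ bottom-right diagonal).

Shapes have swapped their row and column positions — what was in the top-right is now in the bottom-left — a diagonal reflection.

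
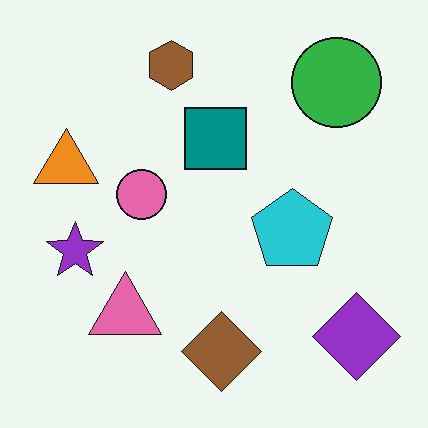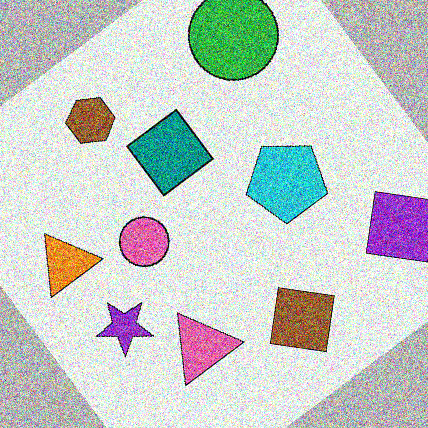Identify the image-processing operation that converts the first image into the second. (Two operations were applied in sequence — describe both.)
The second image is the first rotated counter-clockwise by a large amount — several tens of degrees, then degraded with heavy additive noise.

Every shape is tilted by the same angle and the image corners show triangular fill wedges — a whole-image rotation by a non-right angle. Random speckle covers the whole image, including the flat background.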